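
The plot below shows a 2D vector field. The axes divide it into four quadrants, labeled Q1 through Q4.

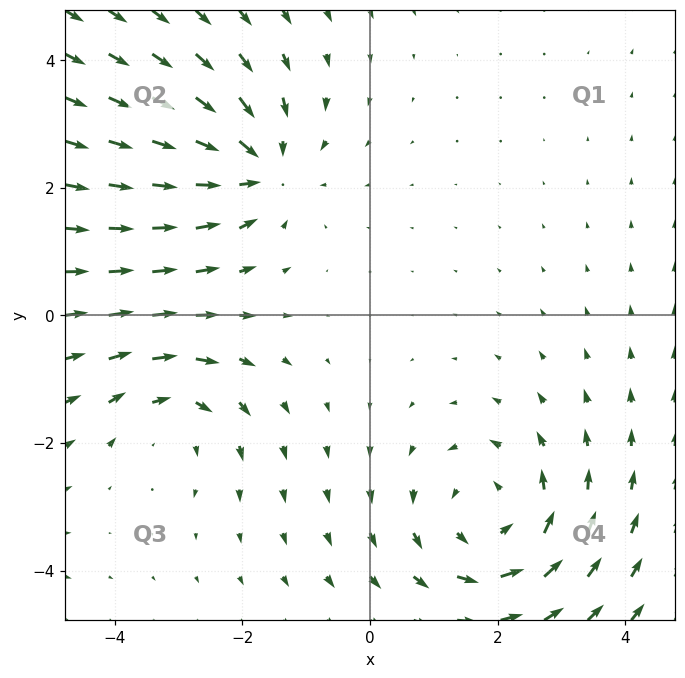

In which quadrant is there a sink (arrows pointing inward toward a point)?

The sink sits at approximately (-1.8, 2.3), which lies in quadrant Q2. The divergence there is about -4, negative as expected for a sink.

Q2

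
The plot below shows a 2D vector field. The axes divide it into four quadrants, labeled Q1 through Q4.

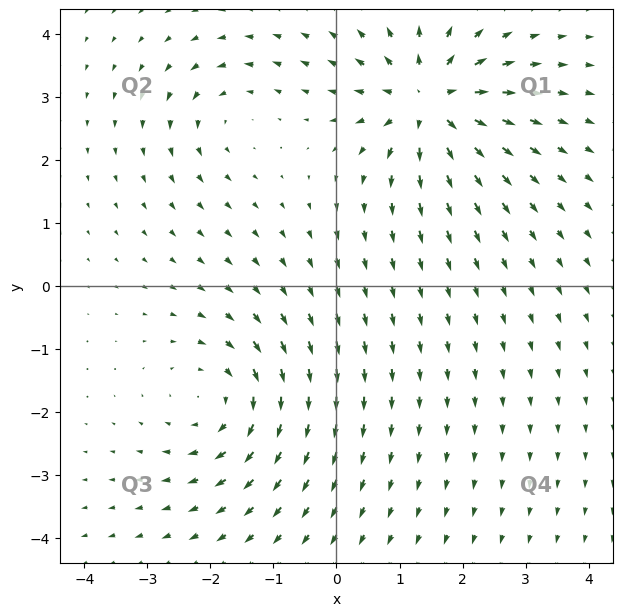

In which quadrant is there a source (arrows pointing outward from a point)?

The source sits at approximately (1.5, 2.9), which lies in quadrant Q1. The divergence there is about +6, positive as expected for a source.

Q1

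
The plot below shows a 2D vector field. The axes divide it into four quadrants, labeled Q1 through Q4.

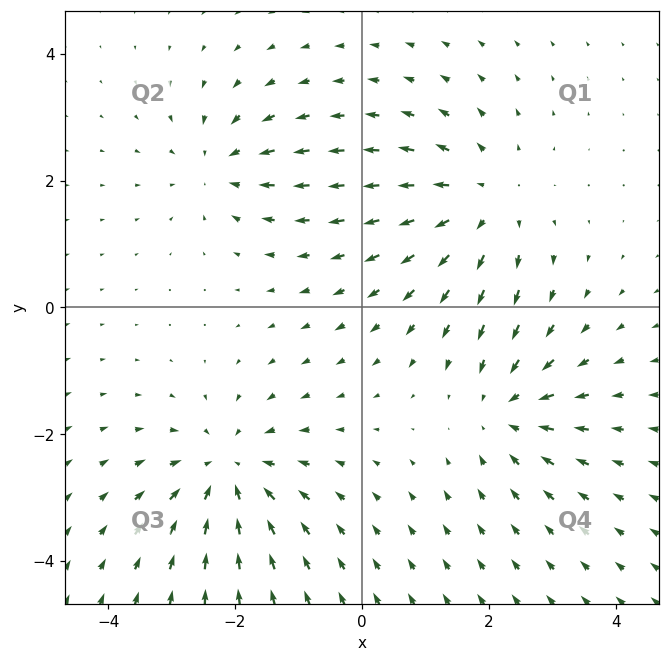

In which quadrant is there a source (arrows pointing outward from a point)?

Q1

The source sits at approximately (1.9, 1.7), which lies in quadrant Q1. The divergence there is about +3, positive as expected for a source.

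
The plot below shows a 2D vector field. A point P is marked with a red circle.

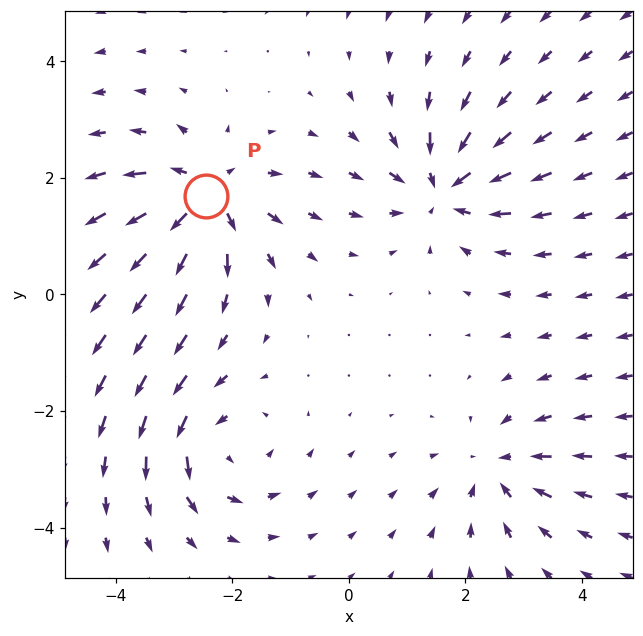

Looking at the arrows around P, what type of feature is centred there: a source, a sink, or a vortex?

source

At P (-2.4, 1.7) the arrows spread outward. Divergence about +5, curl ≈0 — positive divergence with near-zero curl is a source.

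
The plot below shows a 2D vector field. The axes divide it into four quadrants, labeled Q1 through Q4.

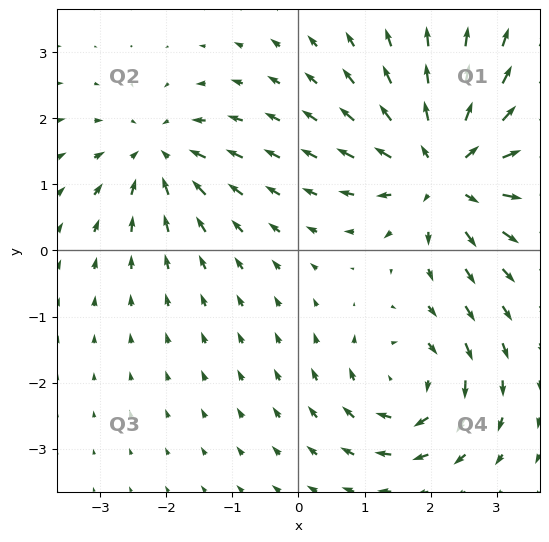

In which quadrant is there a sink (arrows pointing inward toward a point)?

Q2

The sink sits at approximately (-2.1, 1.4), which lies in quadrant Q2. The divergence there is about -4, negative as expected for a sink.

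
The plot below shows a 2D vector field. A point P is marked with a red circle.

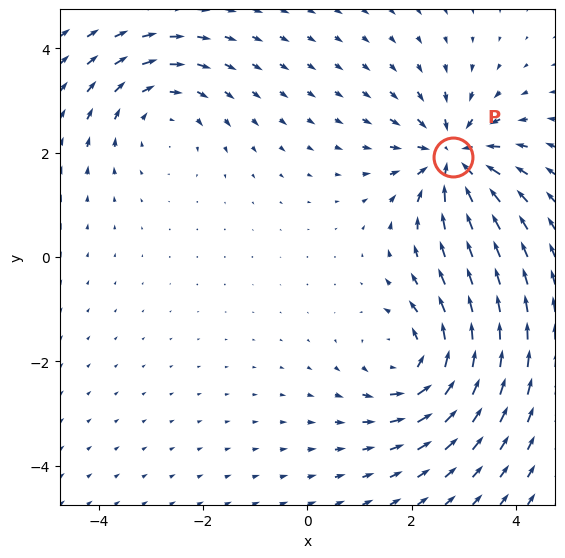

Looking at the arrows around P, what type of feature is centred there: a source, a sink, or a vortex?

At P (2.8, 1.9) the arrows converge inward. Divergence about -6, curl ≈0 — negative divergence with near-zero curl is a sink.

sink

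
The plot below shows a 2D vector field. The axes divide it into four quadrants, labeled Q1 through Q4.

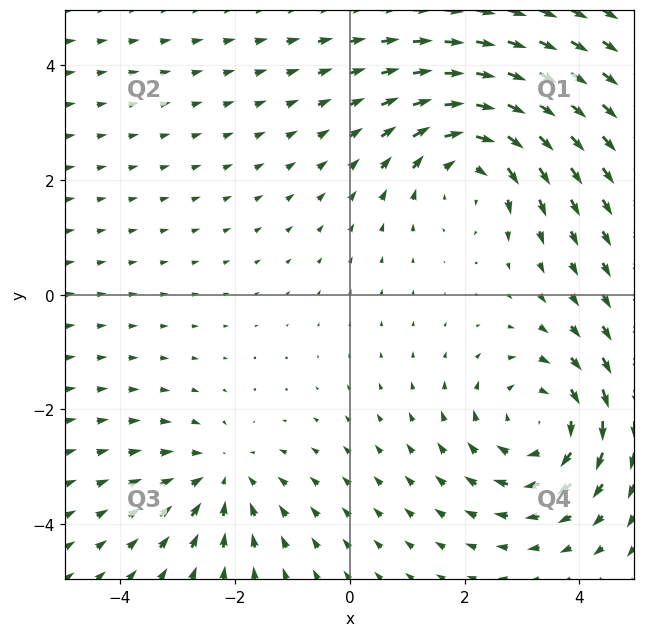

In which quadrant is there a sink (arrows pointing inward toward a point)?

Q3

The sink sits at approximately (-2.2, -3.2), which lies in quadrant Q3. The divergence there is about -3, negative as expected for a sink.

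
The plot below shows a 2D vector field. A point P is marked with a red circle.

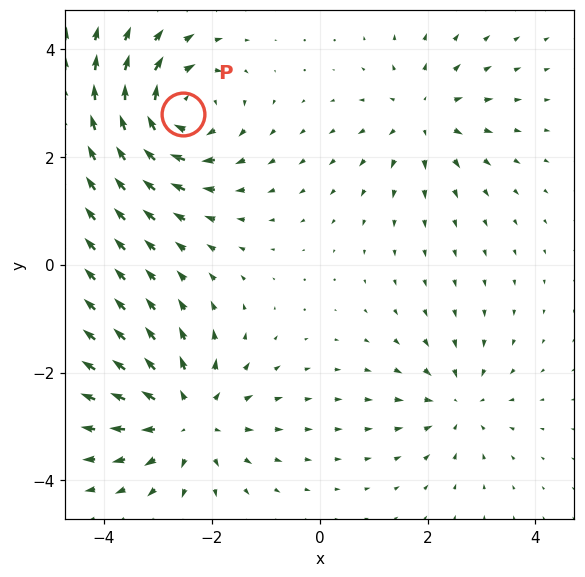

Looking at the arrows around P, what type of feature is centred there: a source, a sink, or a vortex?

vortex

At P (-2.5, 2.8) the arrows circulate clockwise. Divergence ≈0, curl about -5 — near-zero divergence with nonzero curl is a vortex.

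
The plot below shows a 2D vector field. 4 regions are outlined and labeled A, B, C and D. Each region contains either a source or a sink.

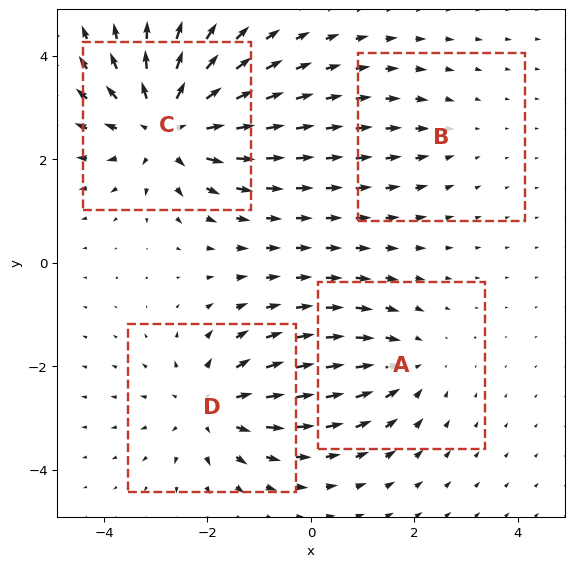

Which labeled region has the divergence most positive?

Divergence at each region's feature centre — A: about -3, B: about -2, C: about +6, D: about +4. Region C is most positive.

C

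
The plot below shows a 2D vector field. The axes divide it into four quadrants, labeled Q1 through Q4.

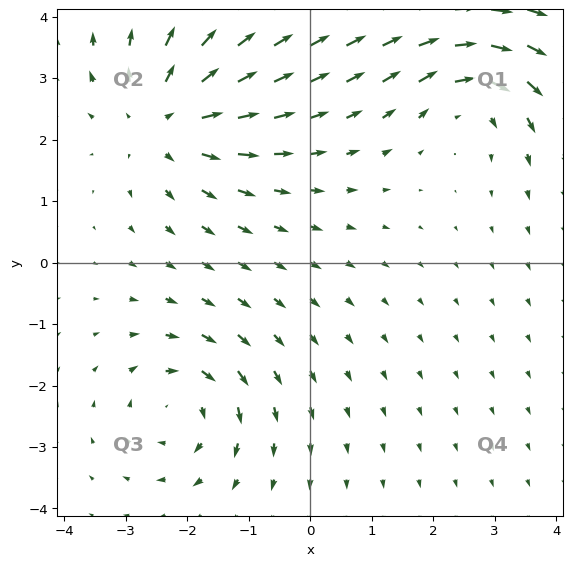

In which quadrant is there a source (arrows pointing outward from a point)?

Q2

The source sits at approximately (-2.3, 2.3), which lies in quadrant Q2. The divergence there is about +3, positive as expected for a source.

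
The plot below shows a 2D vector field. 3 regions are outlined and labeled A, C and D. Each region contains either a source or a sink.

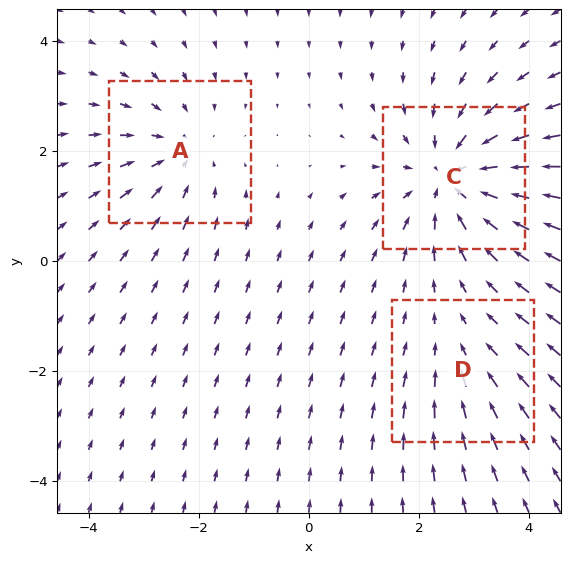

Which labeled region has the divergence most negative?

C

Divergence at each region's feature centre — A: about -3, C: about -4, D: about -2. Region C is most negative.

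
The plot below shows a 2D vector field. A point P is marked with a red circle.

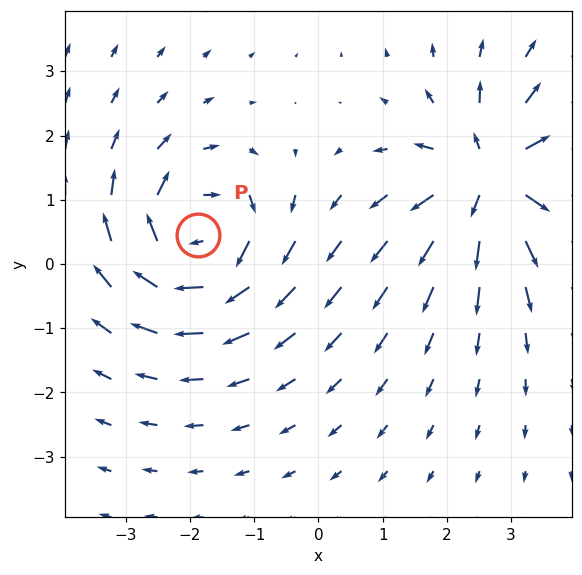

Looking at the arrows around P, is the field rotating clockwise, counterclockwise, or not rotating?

clockwise

Near P at (-1.9, 0.5) the arrows circulate clockwise. The curl (z-component) there is about -6; negative curl means clockwise rotation.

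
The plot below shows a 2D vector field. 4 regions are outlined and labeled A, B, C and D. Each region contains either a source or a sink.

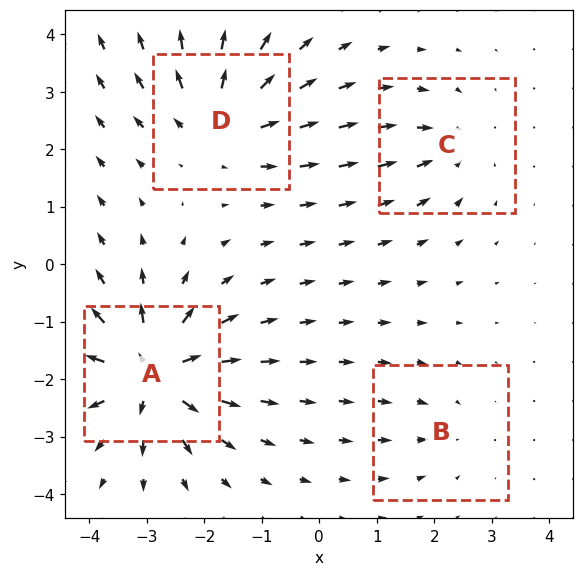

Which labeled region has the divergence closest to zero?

B

Divergence at each region's feature centre — A: about +9, B: about -2, C: about -4, D: about +6. Region B is closest to zero.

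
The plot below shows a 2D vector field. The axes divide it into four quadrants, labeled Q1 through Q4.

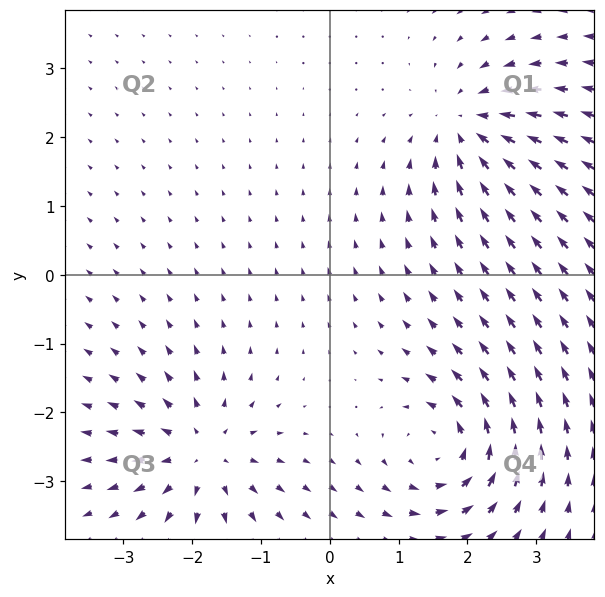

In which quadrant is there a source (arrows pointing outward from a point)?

Q3

The source sits at approximately (-1.9, -2.6), which lies in quadrant Q3. The divergence there is about +6, positive as expected for a source.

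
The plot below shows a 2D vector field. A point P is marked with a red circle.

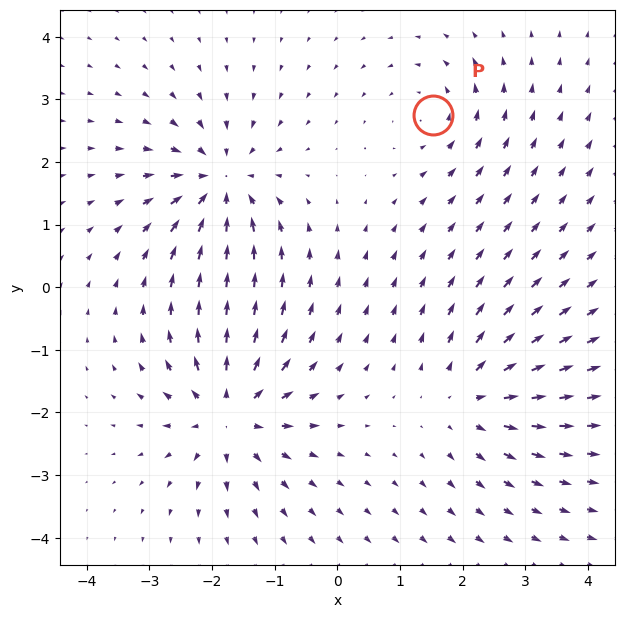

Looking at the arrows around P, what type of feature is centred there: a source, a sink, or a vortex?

At P (1.5, 2.7) the arrows circulate counterclockwise. Divergence ≈0, curl about +3 — near-zero divergence with nonzero curl is a vortex.

vortex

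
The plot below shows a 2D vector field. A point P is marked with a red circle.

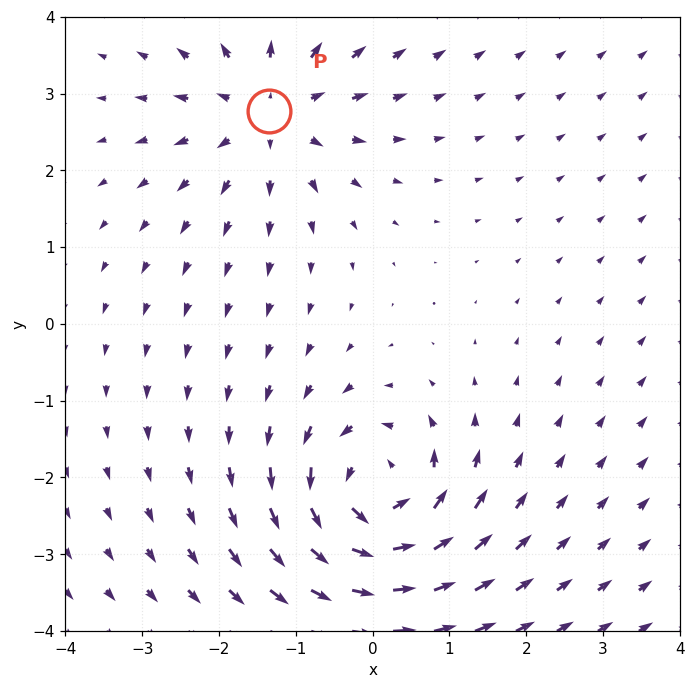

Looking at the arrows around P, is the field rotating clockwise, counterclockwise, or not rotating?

Near P at (-1.3, 2.8) the arrows show no circulation. The curl there is ≈0.

not rotating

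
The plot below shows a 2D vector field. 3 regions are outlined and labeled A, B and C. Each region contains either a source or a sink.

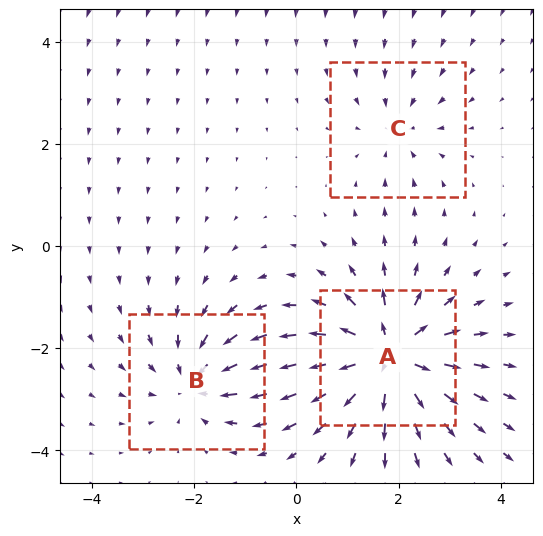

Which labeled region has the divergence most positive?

Divergence at each region's feature centre — A: about +6, B: about -3, C: about -2. Region A is most positive.

A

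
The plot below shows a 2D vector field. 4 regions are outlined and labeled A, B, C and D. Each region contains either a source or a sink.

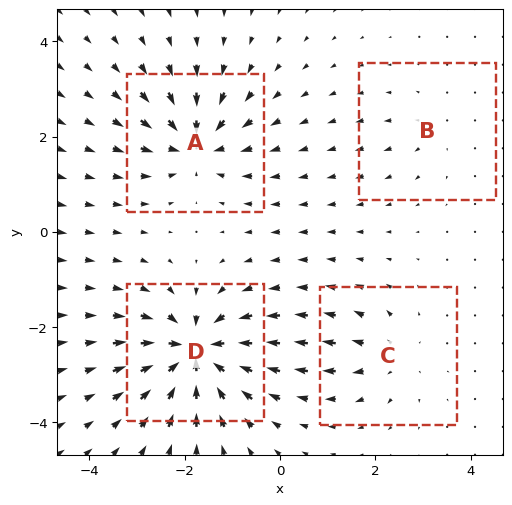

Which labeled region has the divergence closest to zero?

B

Divergence at each region's feature centre — A: about -7, B: about +2, C: about +4, D: about -9. Region B is closest to zero.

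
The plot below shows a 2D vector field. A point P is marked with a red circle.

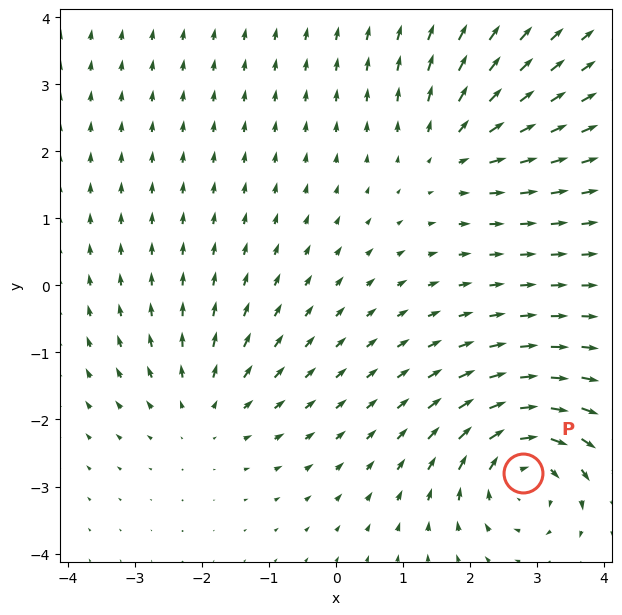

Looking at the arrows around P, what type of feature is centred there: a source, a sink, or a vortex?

vortex

At P (2.8, -2.8) the arrows circulate clockwise. Divergence ≈0, curl about -5 — near-zero divergence with nonzero curl is a vortex.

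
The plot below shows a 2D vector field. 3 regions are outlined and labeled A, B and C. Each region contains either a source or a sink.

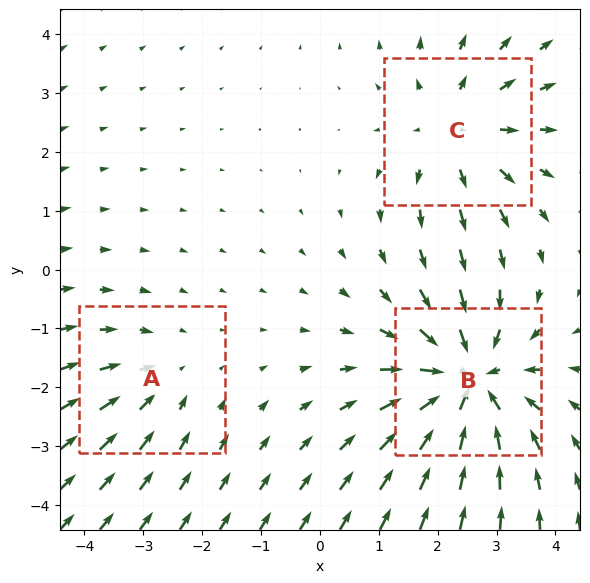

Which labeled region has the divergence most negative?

Divergence at each region's feature centre — A: about -2, B: about -4, C: about +3. Region B is most negative.

B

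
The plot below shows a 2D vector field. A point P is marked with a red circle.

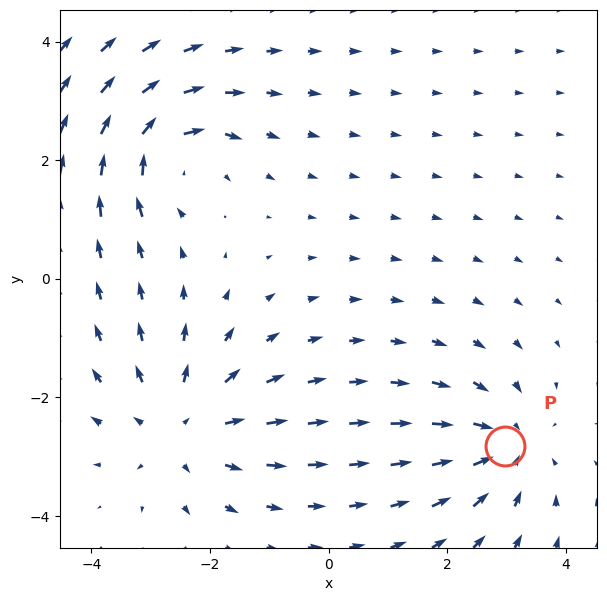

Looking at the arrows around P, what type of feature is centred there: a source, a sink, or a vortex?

sink

At P (3.0, -2.8) the arrows converge inward. Divergence about -3, curl ≈0 — negative divergence with near-zero curl is a sink.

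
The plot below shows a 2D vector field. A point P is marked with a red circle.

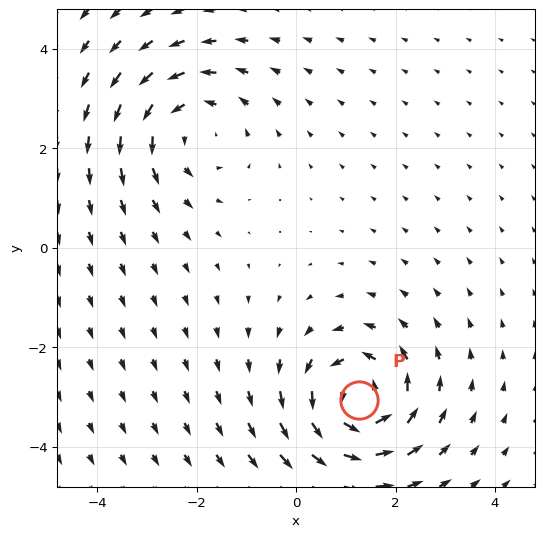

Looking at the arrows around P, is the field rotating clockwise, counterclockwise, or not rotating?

counterclockwise

Near P at (1.3, -3.1) the arrows circulate counterclockwise. The curl (z-component) there is about +6; positive curl means counterclockwise rotation.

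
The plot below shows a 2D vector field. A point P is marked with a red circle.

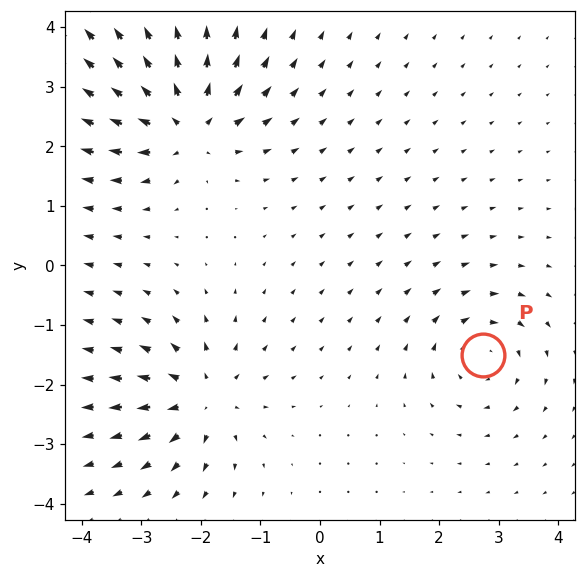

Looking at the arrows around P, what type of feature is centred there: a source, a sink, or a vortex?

vortex

At P (2.7, -1.5) the arrows circulate clockwise. Divergence ≈0, curl about -4 — near-zero divergence with nonzero curl is a vortex.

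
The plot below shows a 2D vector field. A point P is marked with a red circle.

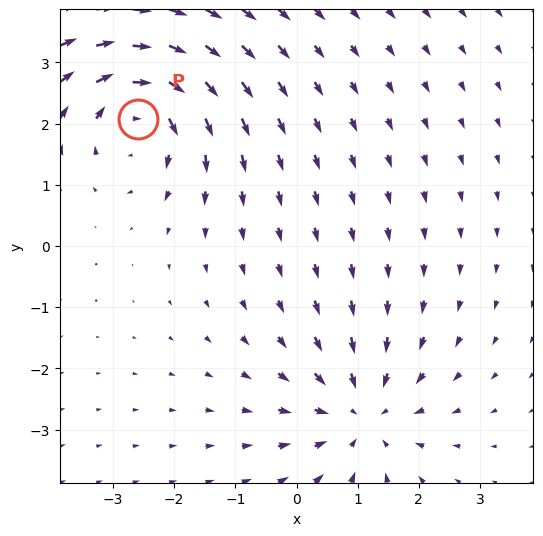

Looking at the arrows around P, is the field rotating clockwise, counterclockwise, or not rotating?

clockwise

Near P at (-2.6, 2.1) the arrows circulate clockwise. The curl (z-component) there is about -4; negative curl means clockwise rotation.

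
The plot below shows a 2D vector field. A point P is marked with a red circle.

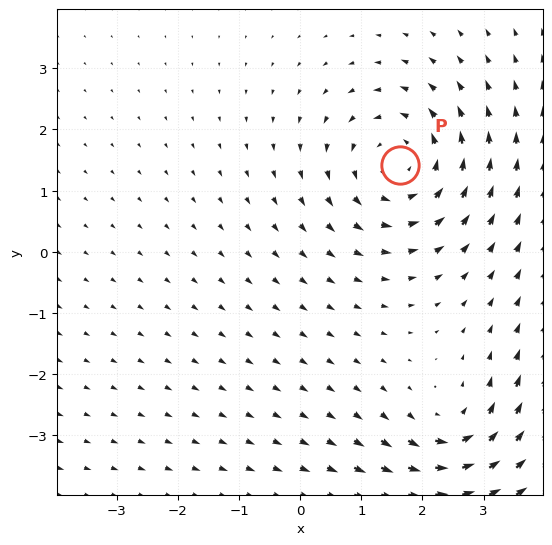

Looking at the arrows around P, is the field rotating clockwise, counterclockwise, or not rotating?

counterclockwise

Near P at (1.6, 1.4) the arrows circulate counterclockwise. The curl (z-component) there is about +3; positive curl means counterclockwise rotation.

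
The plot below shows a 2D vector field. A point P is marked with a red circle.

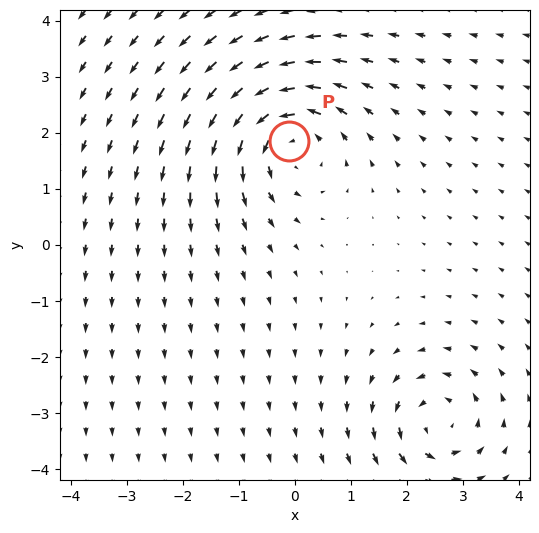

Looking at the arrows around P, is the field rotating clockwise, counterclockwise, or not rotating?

Near P at (-0.1, 1.9) the arrows circulate counterclockwise. The curl (z-component) there is about +4; positive curl means counterclockwise rotation.

counterclockwise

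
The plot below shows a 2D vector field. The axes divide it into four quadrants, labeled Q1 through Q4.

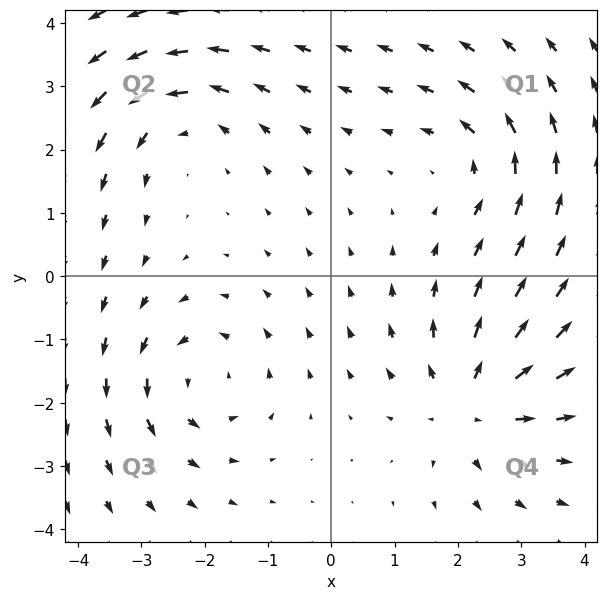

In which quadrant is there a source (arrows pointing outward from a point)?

Q4

The source sits at approximately (2.2, -2.0), which lies in quadrant Q4. The divergence there is about +5, positive as expected for a source.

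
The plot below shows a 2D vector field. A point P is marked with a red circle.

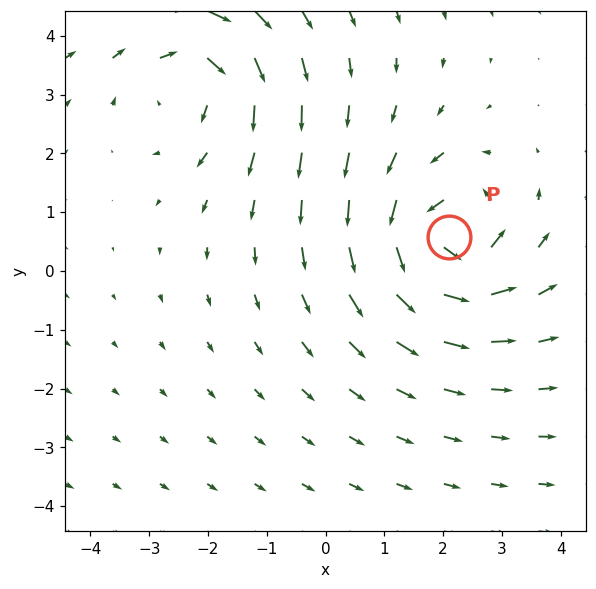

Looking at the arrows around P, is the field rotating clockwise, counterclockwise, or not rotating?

counterclockwise

Near P at (2.1, 0.6) the arrows circulate counterclockwise. The curl (z-component) there is about +4; positive curl means counterclockwise rotation.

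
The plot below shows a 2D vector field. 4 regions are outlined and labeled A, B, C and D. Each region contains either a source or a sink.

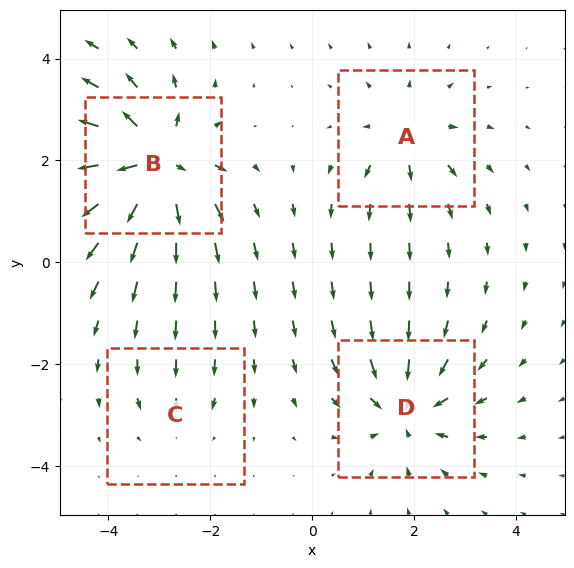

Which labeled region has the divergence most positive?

B

Divergence at each region's feature centre — A: about +4, B: about +8, C: about -2, D: about -6. Region B is most positive.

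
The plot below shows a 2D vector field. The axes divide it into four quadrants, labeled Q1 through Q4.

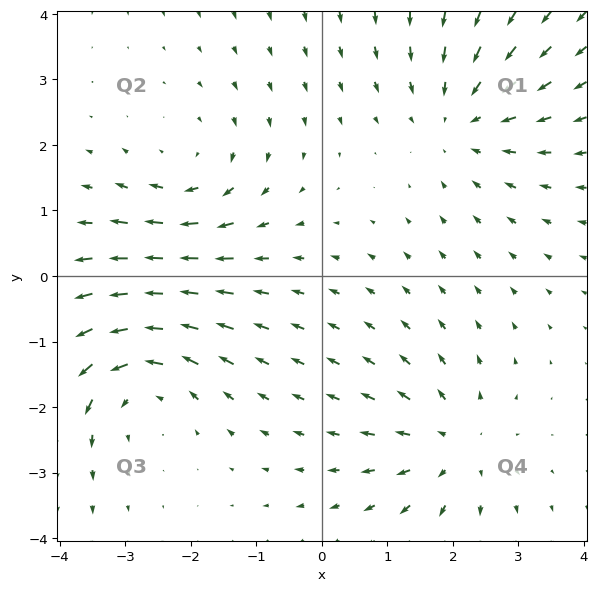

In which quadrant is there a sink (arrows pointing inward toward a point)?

Q1

The sink sits at approximately (2.1, 2.4), which lies in quadrant Q1. The divergence there is about -3, negative as expected for a sink.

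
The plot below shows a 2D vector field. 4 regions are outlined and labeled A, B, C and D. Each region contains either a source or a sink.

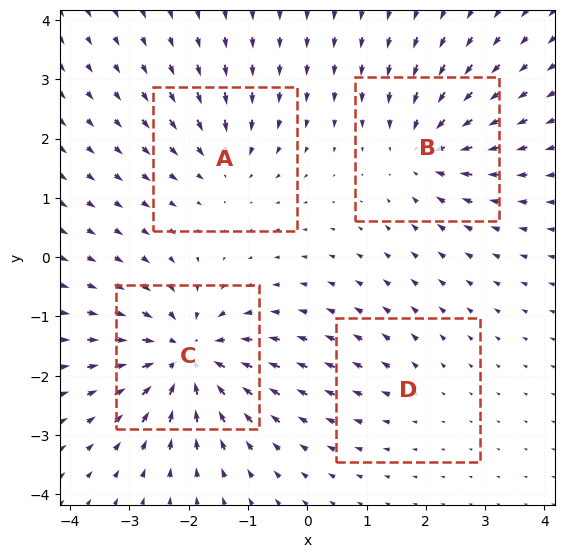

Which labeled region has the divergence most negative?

C

Divergence at each region's feature centre — A: about -4, B: about -6, C: about -8, D: about +2. Region C is most negative.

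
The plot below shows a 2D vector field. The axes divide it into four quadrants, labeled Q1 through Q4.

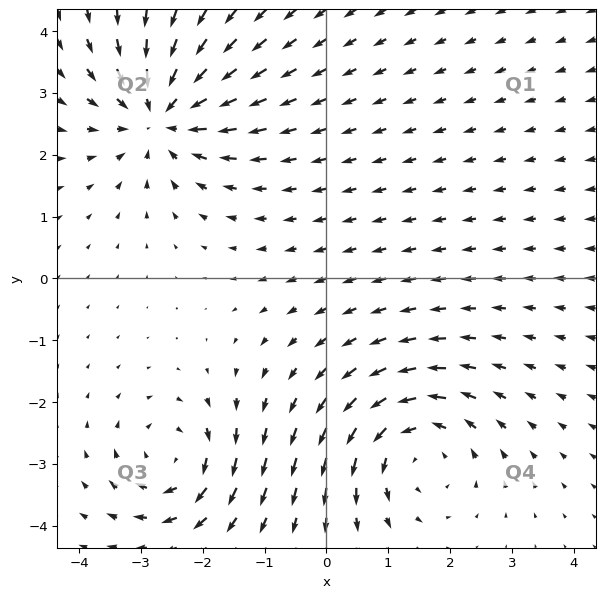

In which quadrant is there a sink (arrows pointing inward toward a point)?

Q2

The sink sits at approximately (-2.7, 2.6), which lies in quadrant Q2. The divergence there is about -4, negative as expected for a sink.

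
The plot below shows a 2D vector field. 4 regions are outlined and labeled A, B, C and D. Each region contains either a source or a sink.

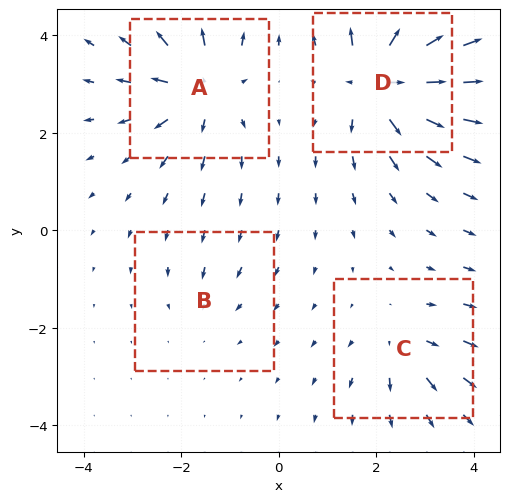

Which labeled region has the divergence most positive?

Divergence at each region's feature centre — A: about +6, B: about -2, C: about +4, D: about +8. Region D is most positive.

D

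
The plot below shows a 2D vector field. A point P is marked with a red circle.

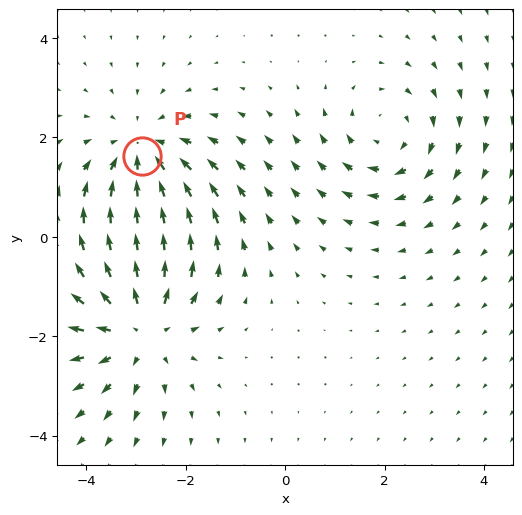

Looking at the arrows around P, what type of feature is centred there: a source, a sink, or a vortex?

sink

At P (-2.9, 1.6) the arrows converge inward. Divergence about -3, curl ≈0 — negative divergence with near-zero curl is a sink.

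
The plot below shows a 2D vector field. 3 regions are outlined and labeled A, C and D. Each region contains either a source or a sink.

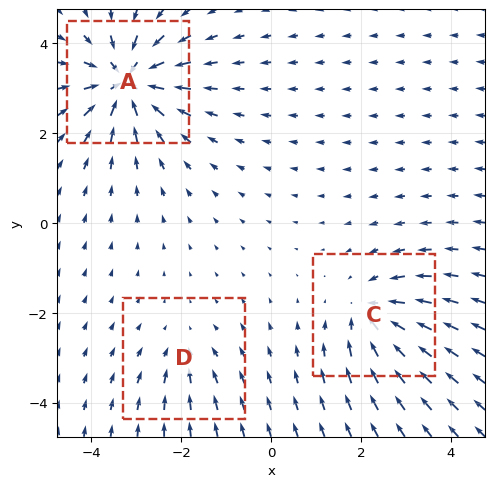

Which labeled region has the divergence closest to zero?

D

Divergence at each region's feature centre — A: about -7, C: about -4, D: about -2. Region D is closest to zero.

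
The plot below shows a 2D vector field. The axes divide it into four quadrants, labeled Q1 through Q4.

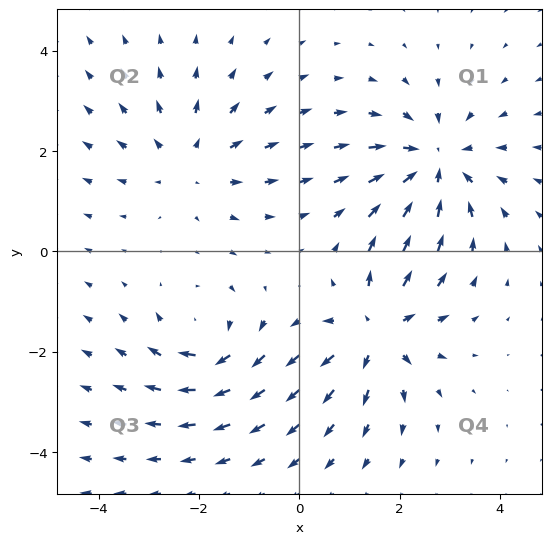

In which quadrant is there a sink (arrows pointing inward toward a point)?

The sink sits at approximately (2.7, 1.7), which lies in quadrant Q1. The divergence there is about -5, negative as expected for a sink.

Q1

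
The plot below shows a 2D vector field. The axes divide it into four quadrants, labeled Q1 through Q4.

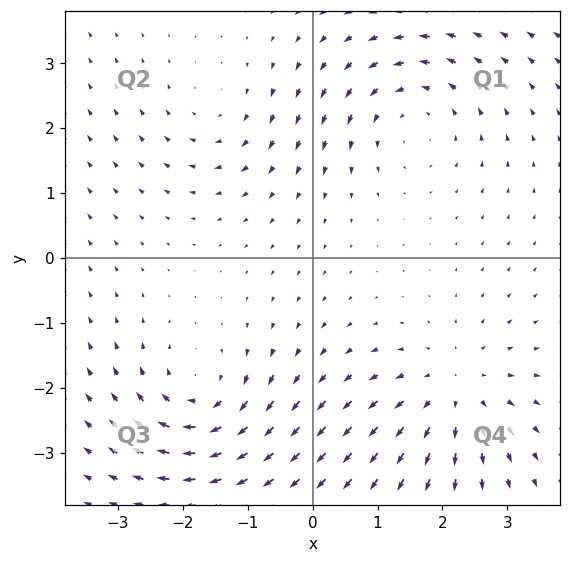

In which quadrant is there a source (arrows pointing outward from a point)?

Q4

The source sits at approximately (2.2, -2.0), which lies in quadrant Q4. The divergence there is about +3, positive as expected for a source.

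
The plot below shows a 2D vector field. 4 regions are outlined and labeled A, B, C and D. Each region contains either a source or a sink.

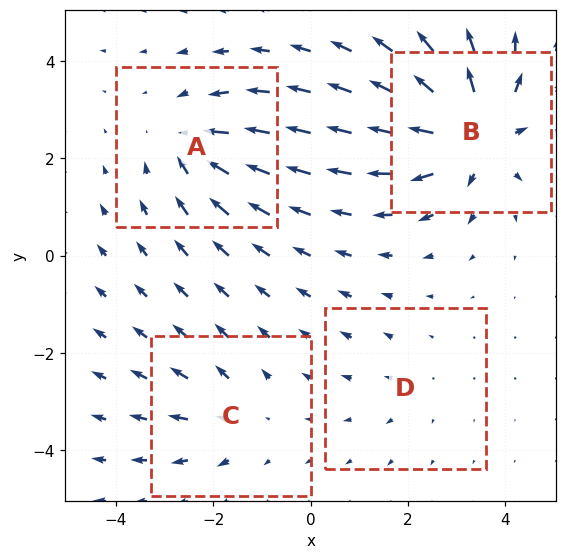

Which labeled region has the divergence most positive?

Divergence at each region's feature centre — A: about -4, B: about +7, C: about +3, D: about +2. Region B is most positive.

B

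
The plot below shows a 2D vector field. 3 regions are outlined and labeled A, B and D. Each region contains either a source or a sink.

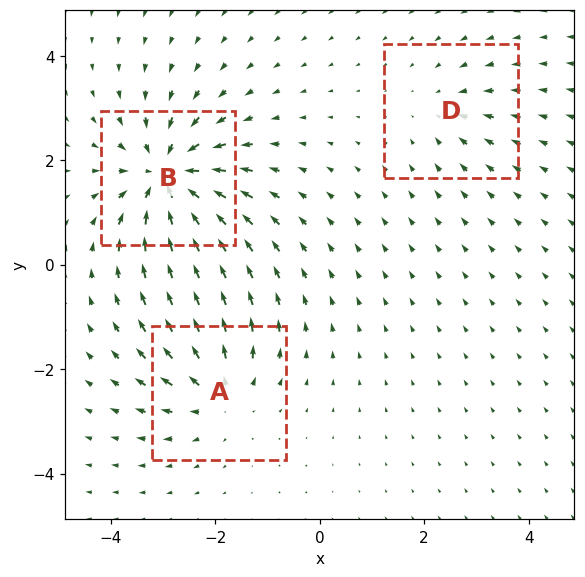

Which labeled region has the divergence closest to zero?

D

Divergence at each region's feature centre — A: about +4, B: about -6, D: about -2. Region D is closest to zero.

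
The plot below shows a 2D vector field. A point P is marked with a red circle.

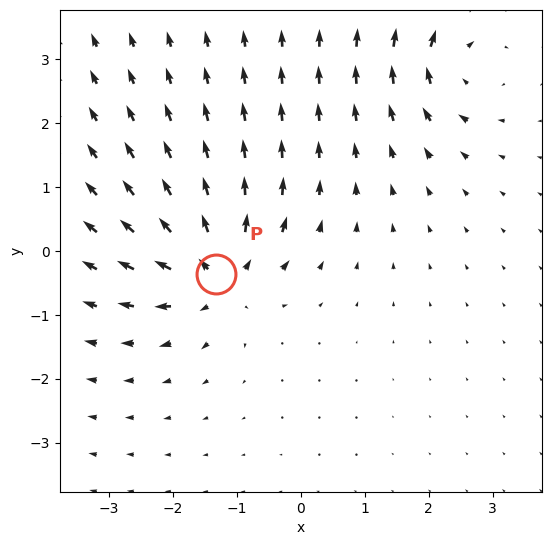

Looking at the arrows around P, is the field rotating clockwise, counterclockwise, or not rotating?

not rotating

Near P at (-1.3, -0.4) the arrows show no circulation. The curl there is ≈0.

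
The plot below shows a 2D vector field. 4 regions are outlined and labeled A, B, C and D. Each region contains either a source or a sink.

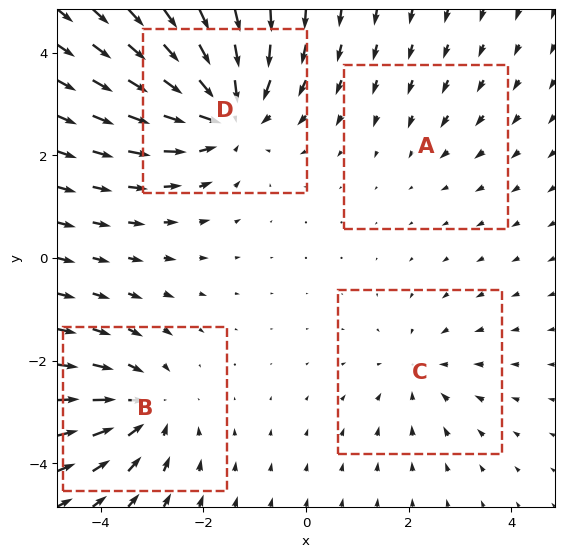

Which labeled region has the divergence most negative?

D

Divergence at each region's feature centre — A: about -2, B: about -4, C: about -3, D: about -6. Region D is most negative.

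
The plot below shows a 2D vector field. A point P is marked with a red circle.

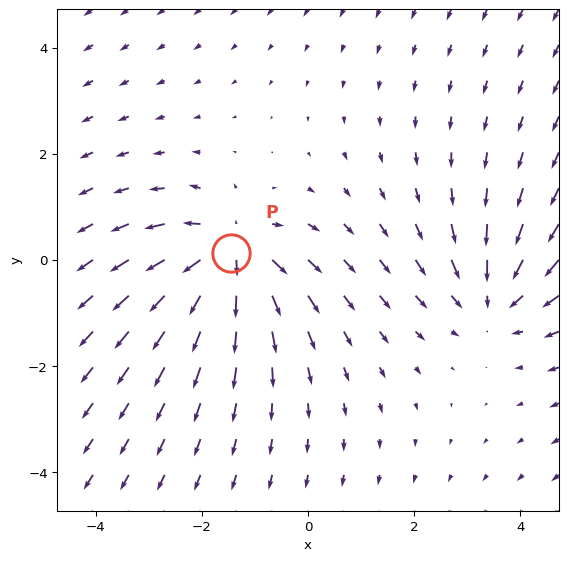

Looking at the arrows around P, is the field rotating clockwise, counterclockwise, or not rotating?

not rotating

Near P at (-1.5, 0.1) the arrows show no circulation. The curl there is ≈0.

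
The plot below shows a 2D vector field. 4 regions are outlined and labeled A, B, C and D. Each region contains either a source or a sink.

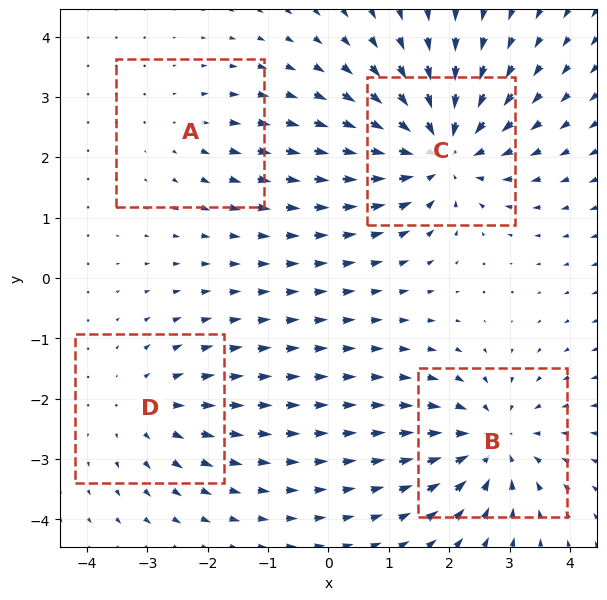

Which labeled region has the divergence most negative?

Divergence at each region's feature centre — A: about +2, B: about -5, C: about -7, D: about +3. Region C is most negative.

C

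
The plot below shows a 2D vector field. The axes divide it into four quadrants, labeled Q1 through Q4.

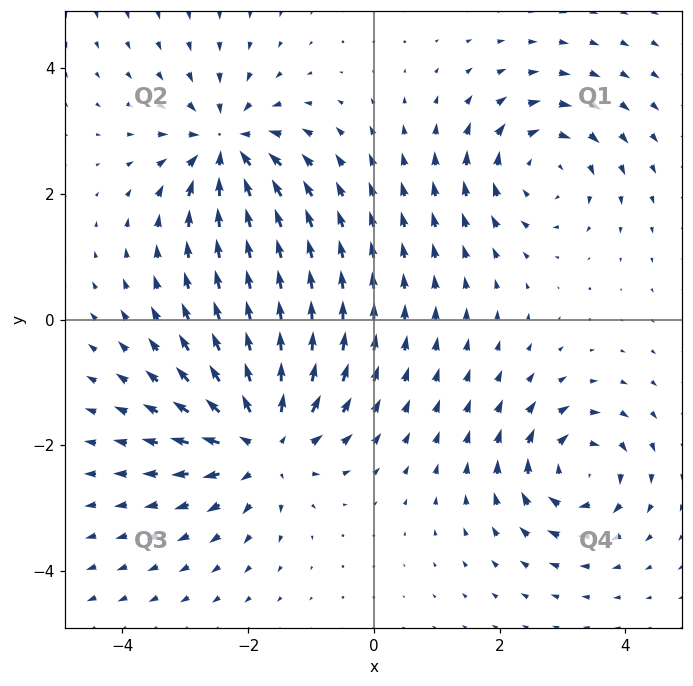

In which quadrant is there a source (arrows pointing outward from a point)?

The source sits at approximately (-1.8, -2.0), which lies in quadrant Q3. The divergence there is about +4, positive as expected for a source.

Q3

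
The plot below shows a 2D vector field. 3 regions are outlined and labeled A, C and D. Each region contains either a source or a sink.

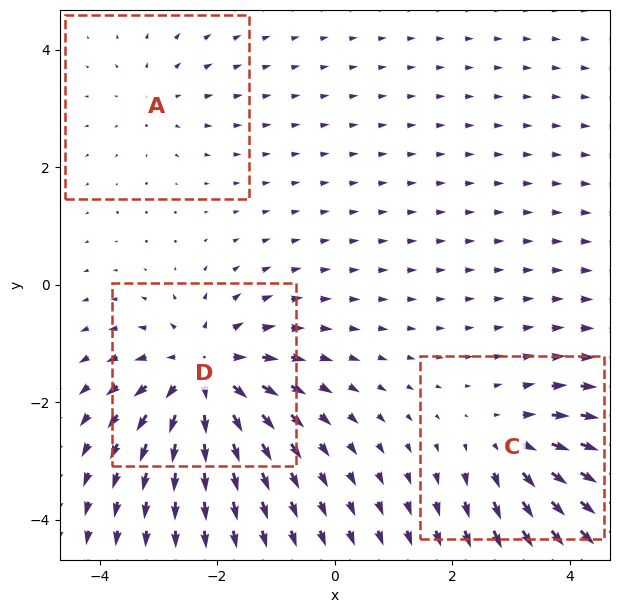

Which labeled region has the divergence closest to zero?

Divergence at each region's feature centre — A: about +2, C: about +3, D: about +5. Region A is closest to zero.

A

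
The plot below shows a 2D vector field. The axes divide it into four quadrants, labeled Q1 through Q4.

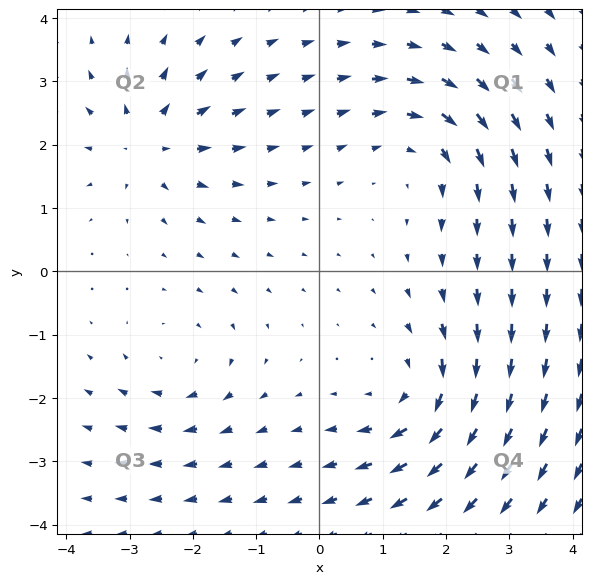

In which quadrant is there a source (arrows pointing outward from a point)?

The source sits at approximately (-2.7, 2.0), which lies in quadrant Q2. The divergence there is about +5, positive as expected for a source.

Q2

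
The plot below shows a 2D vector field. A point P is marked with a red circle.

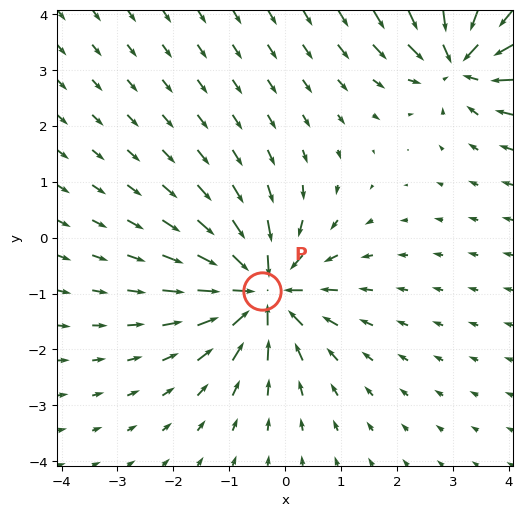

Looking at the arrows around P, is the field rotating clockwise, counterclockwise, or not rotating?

not rotating

Near P at (-0.4, -1.0) the arrows show no circulation. The curl there is ≈0.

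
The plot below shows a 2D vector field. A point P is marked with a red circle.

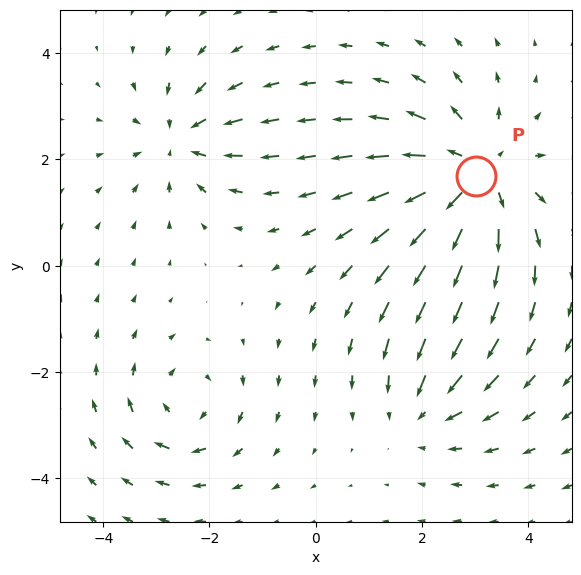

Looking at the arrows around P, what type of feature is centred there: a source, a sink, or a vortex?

At P (3.0, 1.7) the arrows spread outward. Divergence about +4, curl ≈0 — positive divergence with near-zero curl is a source.

source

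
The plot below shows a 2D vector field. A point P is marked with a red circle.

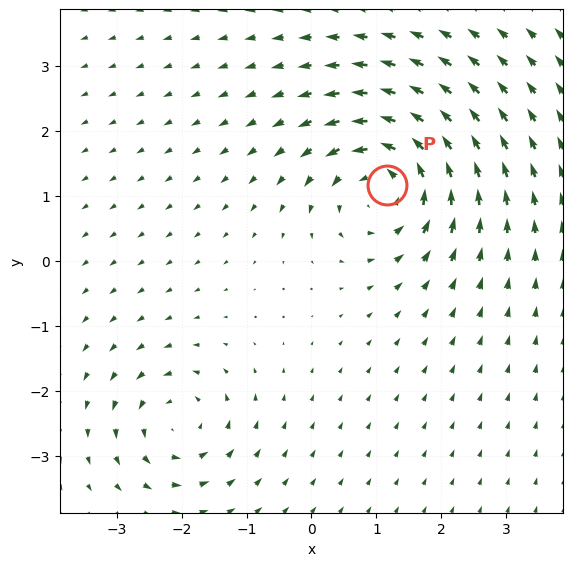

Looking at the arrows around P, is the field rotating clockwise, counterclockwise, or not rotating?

Near P at (1.2, 1.2) the arrows circulate counterclockwise. The curl (z-component) there is about +6; positive curl means counterclockwise rotation.

counterclockwise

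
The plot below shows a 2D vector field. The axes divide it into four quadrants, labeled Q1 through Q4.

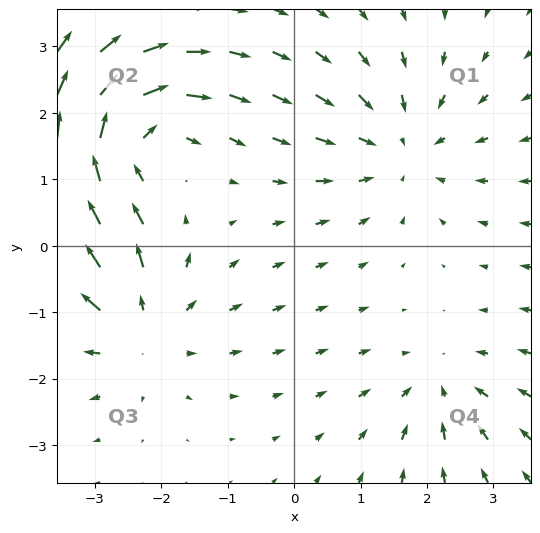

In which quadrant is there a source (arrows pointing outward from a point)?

The source sits at approximately (-2.4, -1.2), which lies in quadrant Q3. The divergence there is about +4, positive as expected for a source.

Q3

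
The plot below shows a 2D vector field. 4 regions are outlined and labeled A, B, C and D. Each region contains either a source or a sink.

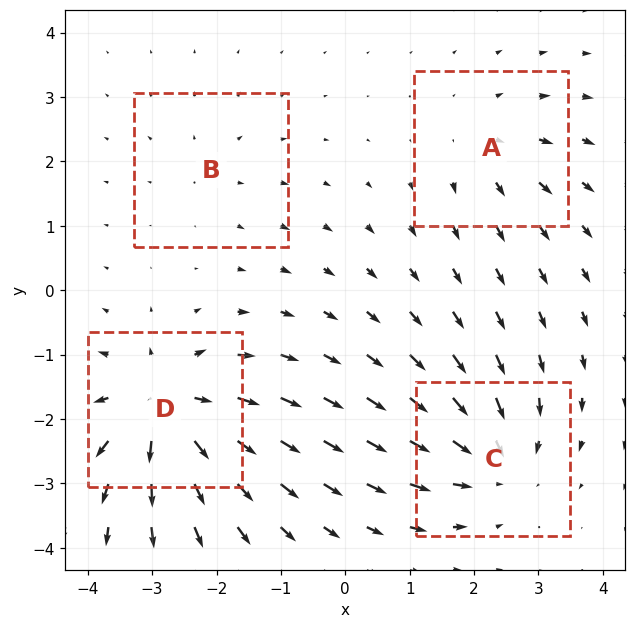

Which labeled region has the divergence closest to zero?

Divergence at each region's feature centre — A: about +3, B: about +2, C: about -5, D: about +7. Region B is closest to zero.

B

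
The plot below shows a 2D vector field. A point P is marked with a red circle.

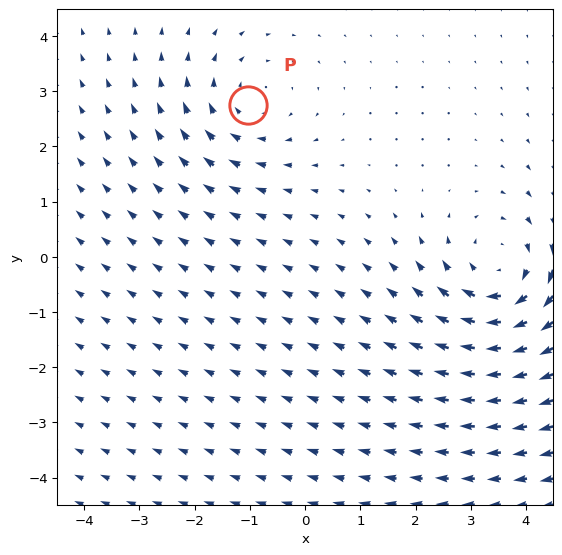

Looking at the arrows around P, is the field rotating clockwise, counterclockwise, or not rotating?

Near P at (-1.0, 2.7) the arrows circulate clockwise. The curl (z-component) there is about -2; negative curl means clockwise rotation.

clockwise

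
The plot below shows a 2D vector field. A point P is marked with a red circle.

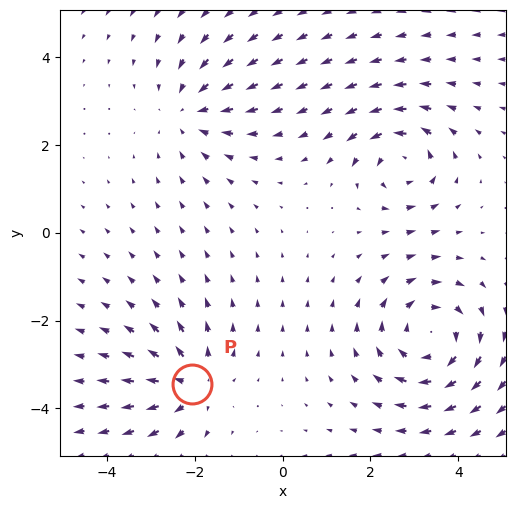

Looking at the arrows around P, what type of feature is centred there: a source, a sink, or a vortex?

source

At P (-2.1, -3.4) the arrows spread outward. Divergence about +4, curl ≈0 — positive divergence with near-zero curl is a source.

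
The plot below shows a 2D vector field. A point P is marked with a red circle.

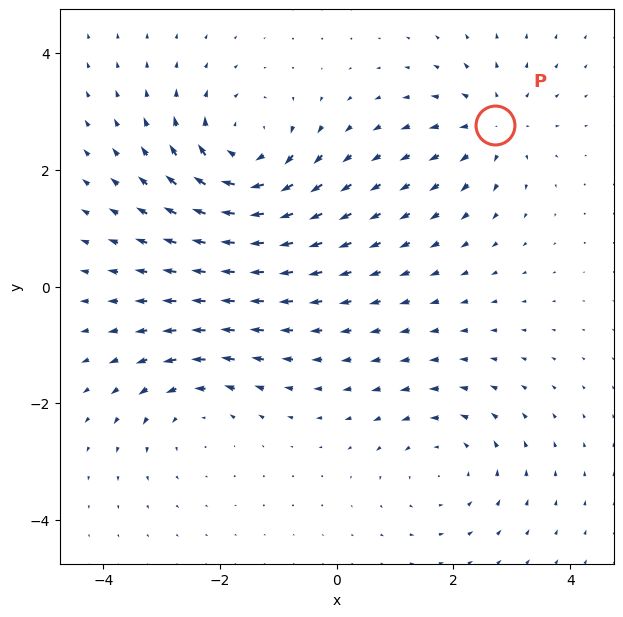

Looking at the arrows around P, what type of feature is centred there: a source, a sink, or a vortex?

At P (2.7, 2.8) the arrows spread outward. Divergence about +4, curl ≈0 — positive divergence with near-zero curl is a source.

source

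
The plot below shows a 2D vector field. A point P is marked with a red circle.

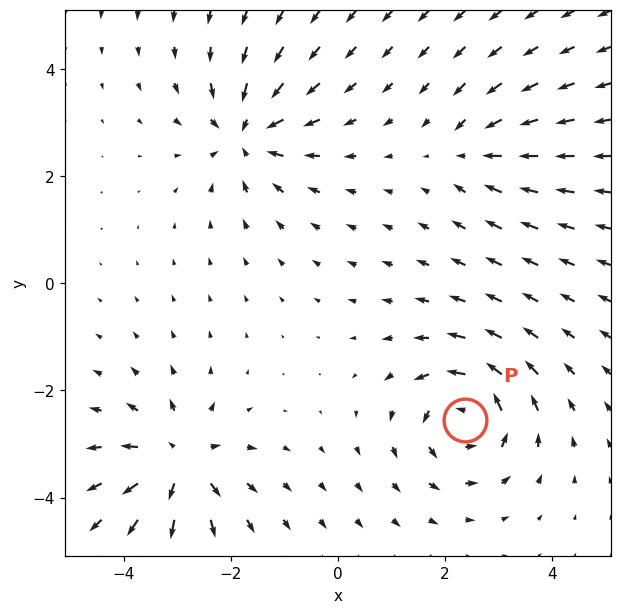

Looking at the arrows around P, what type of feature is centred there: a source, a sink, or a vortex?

At P (2.4, -2.6) the arrows circulate counterclockwise. Divergence ≈0, curl about +6 — near-zero divergence with nonzero curl is a vortex.

vortex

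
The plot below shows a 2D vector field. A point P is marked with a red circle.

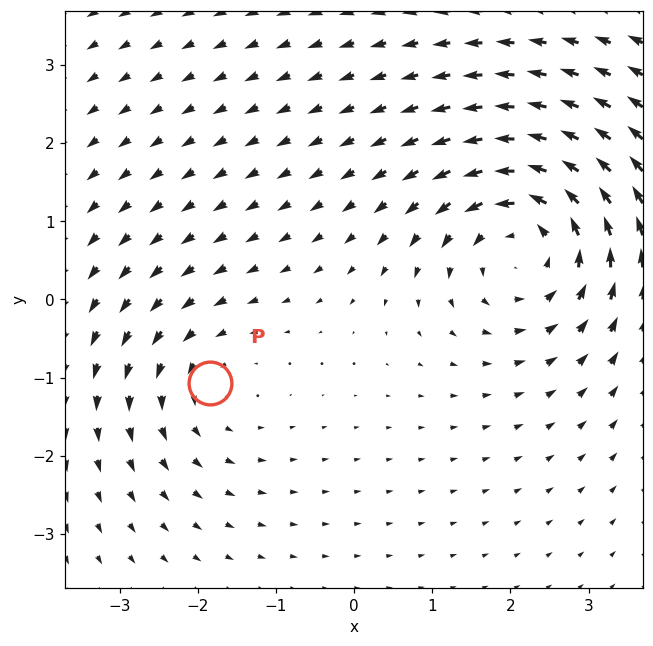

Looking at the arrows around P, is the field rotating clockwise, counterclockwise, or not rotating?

Near P at (-1.8, -1.1) the arrows circulate counterclockwise. The curl (z-component) there is about +2; positive curl means counterclockwise rotation.

counterclockwise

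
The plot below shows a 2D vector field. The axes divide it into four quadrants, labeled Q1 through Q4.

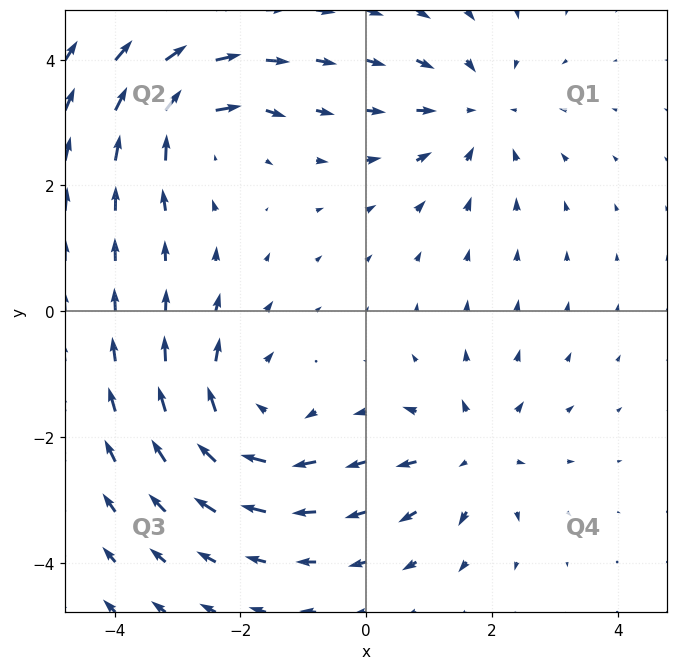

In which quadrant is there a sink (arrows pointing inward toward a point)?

The sink sits at approximately (1.8, 3.2), which lies in quadrant Q1. The divergence there is about -3, negative as expected for a sink.

Q1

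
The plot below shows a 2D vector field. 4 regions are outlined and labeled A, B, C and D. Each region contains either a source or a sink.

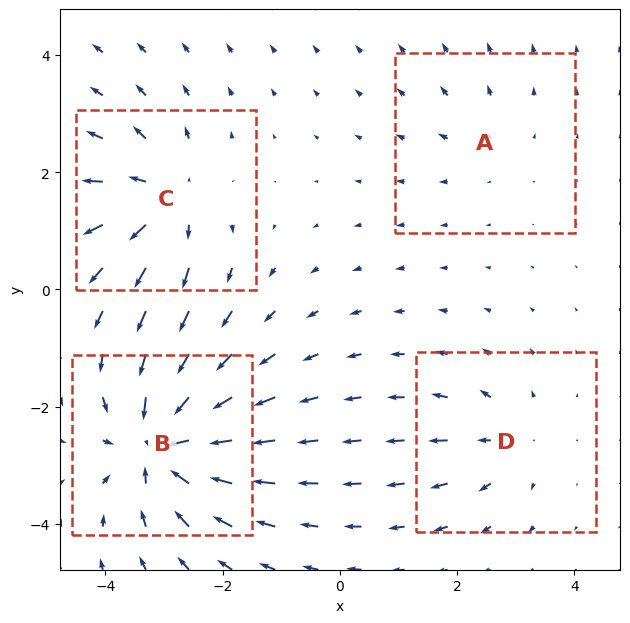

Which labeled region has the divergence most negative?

B

Divergence at each region's feature centre — A: about +2, B: about -9, C: about +6, D: about +4. Region B is most negative.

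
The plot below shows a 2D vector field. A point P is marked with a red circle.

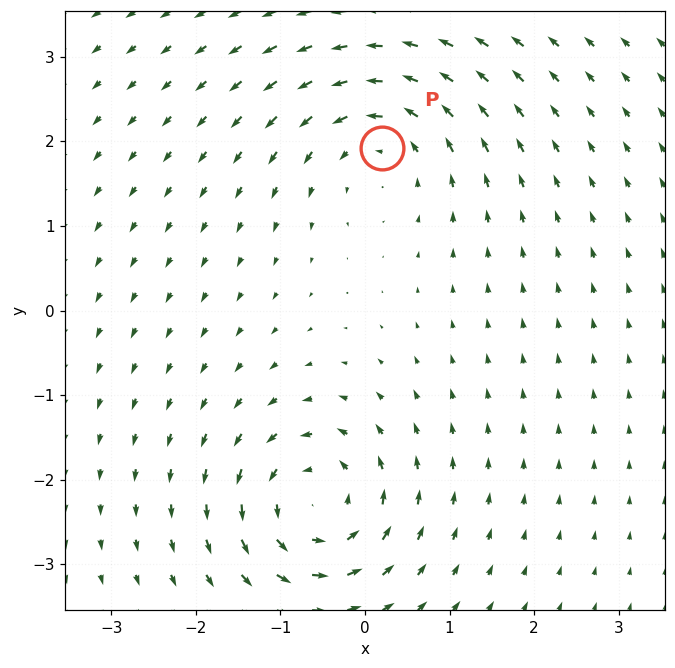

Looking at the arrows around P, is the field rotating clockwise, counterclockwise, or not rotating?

counterclockwise

Near P at (0.2, 1.9) the arrows circulate counterclockwise. The curl (z-component) there is about +5; positive curl means counterclockwise rotation.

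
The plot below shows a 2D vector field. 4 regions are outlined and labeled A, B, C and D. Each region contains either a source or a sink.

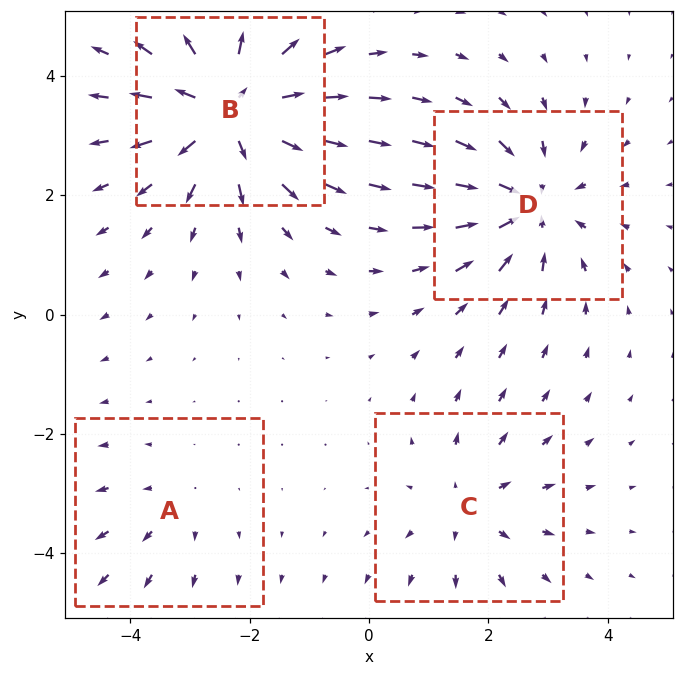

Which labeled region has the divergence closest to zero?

Divergence at each region's feature centre — A: about +2, B: about +6, C: about +3, D: about -5. Region A is closest to zero.

A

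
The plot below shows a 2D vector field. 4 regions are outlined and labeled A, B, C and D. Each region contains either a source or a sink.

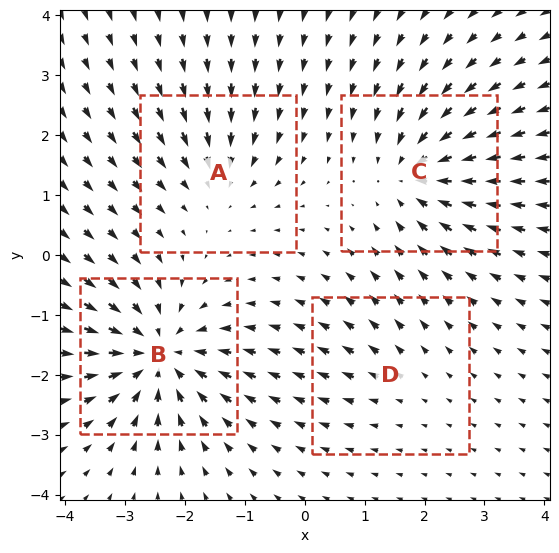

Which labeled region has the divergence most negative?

Divergence at each region's feature centre — A: about -4, B: about -7, C: about -6, D: about +2. Region B is most negative.

B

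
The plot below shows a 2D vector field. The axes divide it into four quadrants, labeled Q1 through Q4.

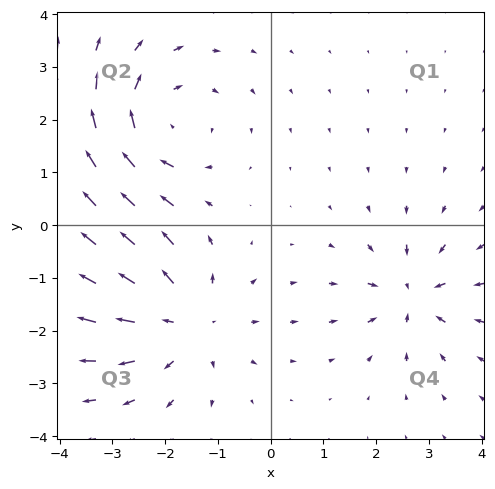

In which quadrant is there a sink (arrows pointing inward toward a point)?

Q4

The sink sits at approximately (2.7, -1.3), which lies in quadrant Q4. The divergence there is about -5, negative as expected for a sink.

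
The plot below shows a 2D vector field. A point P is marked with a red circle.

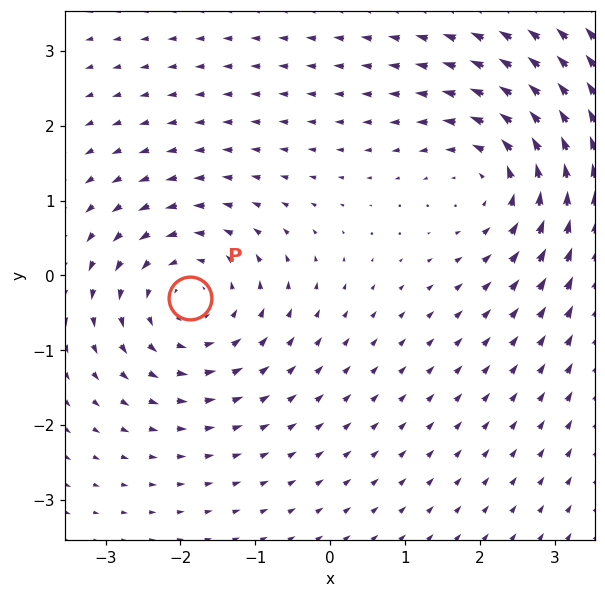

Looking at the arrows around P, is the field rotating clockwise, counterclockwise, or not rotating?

counterclockwise

Near P at (-1.9, -0.3) the arrows circulate counterclockwise. The curl (z-component) there is about +3; positive curl means counterclockwise rotation.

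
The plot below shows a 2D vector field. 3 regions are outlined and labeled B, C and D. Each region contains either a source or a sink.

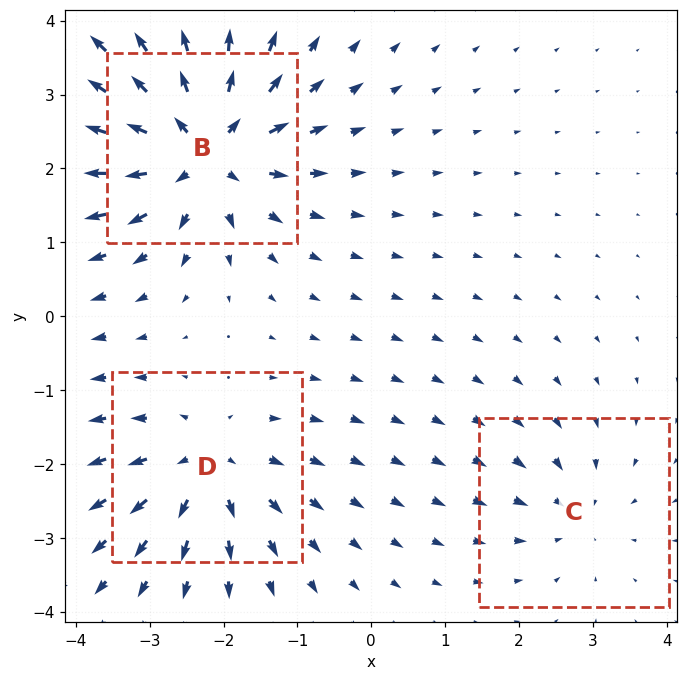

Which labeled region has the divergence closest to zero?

Divergence at each region's feature centre — B: about +6, C: about -3, D: about +4. Region C is closest to zero.

C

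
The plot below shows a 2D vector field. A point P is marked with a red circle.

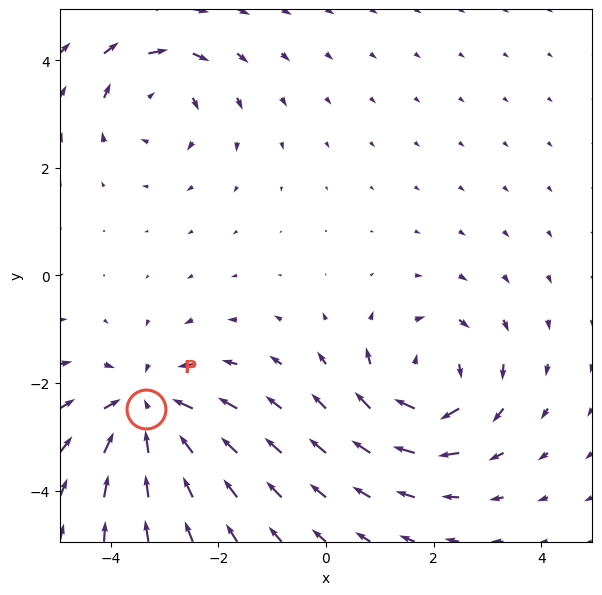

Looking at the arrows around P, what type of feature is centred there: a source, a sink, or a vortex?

At P (-3.4, -2.5) the arrows converge inward. Divergence about -4, curl ≈0 — negative divergence with near-zero curl is a sink.

sink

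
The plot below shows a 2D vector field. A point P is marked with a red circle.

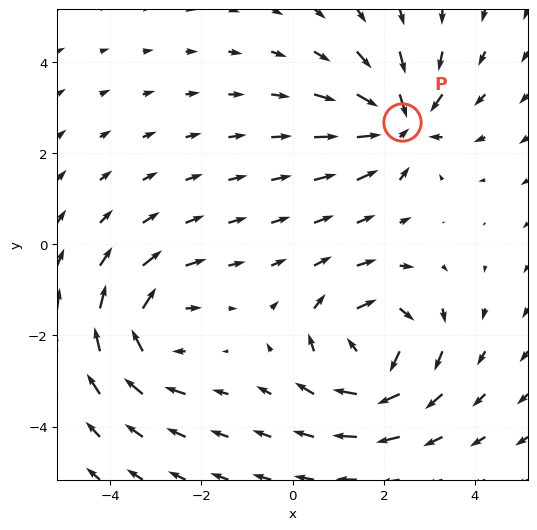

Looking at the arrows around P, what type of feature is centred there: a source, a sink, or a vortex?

At P (2.4, 2.7) the arrows converge inward. Divergence about -5, curl ≈0 — negative divergence with near-zero curl is a sink.

sink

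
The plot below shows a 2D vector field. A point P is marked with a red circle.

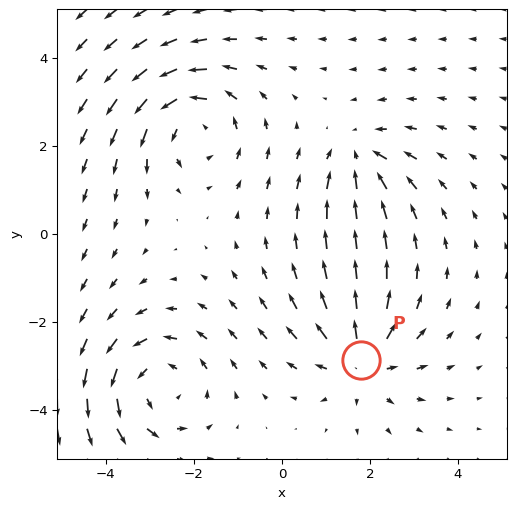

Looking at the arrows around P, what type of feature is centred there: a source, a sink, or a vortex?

source

At P (1.8, -2.9) the arrows spread outward. Divergence about +4, curl ≈0 — positive divergence with near-zero curl is a source.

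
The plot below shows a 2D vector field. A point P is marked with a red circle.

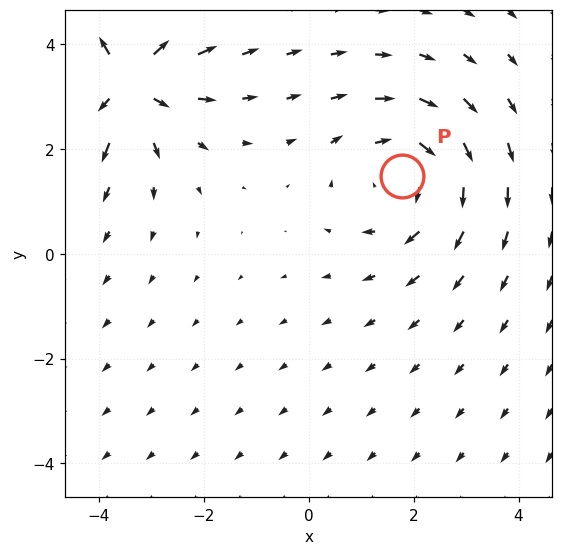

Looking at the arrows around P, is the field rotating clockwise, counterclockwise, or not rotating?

clockwise

Near P at (1.8, 1.5) the arrows circulate clockwise. The curl (z-component) there is about -3; negative curl means clockwise rotation.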